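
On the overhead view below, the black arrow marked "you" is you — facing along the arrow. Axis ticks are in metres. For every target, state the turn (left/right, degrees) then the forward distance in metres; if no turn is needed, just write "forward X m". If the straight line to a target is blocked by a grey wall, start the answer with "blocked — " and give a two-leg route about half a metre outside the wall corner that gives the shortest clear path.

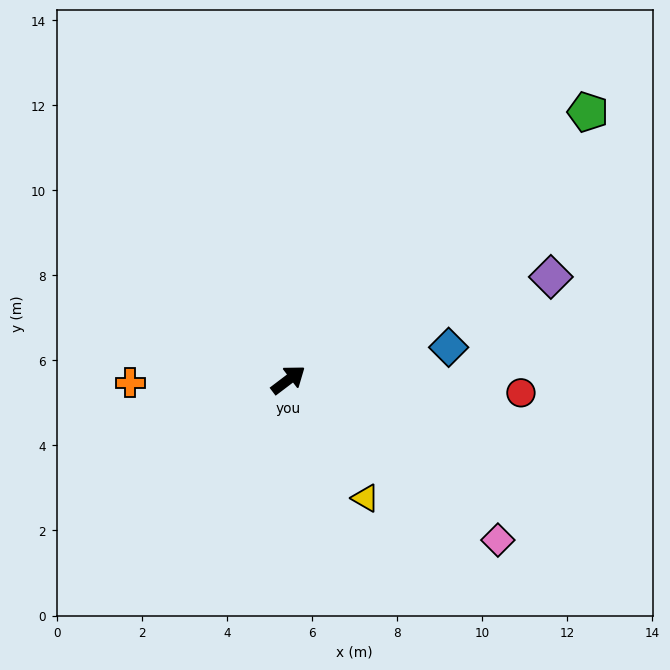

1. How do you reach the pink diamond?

turn right 75°, forward 6.2 m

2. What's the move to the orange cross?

turn left 144°, forward 3.7 m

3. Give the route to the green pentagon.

turn left 5°, forward 9.4 m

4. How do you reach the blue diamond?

turn right 26°, forward 3.8 m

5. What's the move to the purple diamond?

turn right 16°, forward 6.6 m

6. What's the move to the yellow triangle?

turn right 94°, forward 3.3 m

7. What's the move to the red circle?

turn right 40°, forward 5.5 m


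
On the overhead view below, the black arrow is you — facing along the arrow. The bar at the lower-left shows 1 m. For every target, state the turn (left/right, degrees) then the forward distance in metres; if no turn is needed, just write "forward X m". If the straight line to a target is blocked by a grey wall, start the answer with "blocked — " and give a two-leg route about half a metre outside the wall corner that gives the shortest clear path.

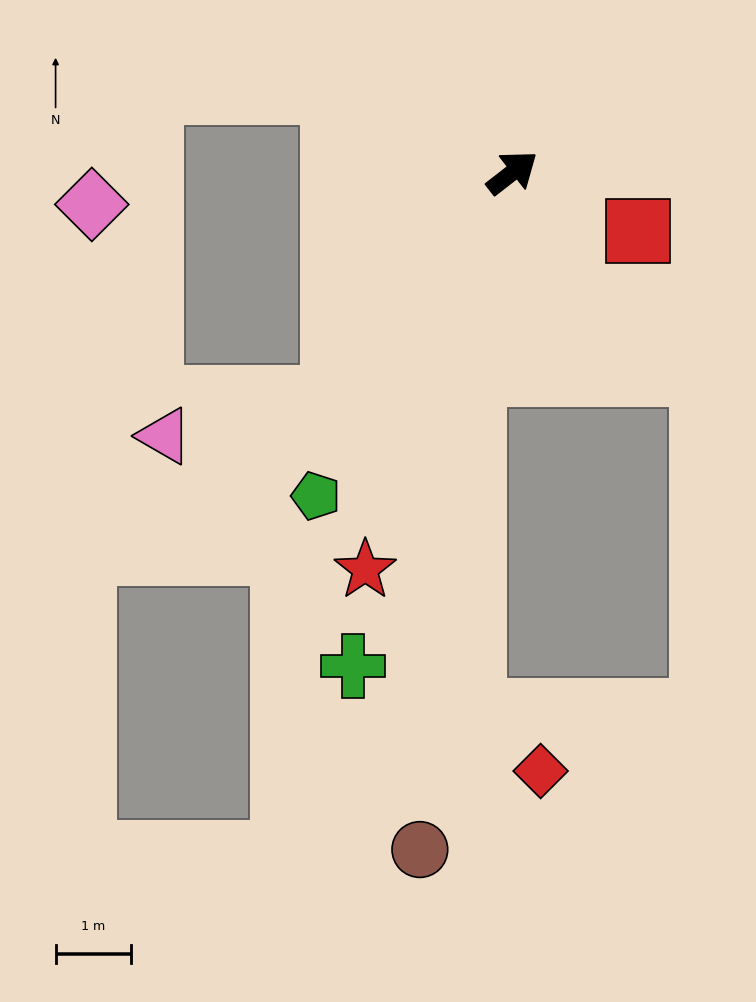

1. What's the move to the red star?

turn right 148°, forward 5.6 m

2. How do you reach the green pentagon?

turn right 159°, forward 5.0 m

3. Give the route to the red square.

turn right 63°, forward 1.8 m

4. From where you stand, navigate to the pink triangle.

blocked — turn right 166°, forward 3.8 m, then turn right 39°, forward 2.3 m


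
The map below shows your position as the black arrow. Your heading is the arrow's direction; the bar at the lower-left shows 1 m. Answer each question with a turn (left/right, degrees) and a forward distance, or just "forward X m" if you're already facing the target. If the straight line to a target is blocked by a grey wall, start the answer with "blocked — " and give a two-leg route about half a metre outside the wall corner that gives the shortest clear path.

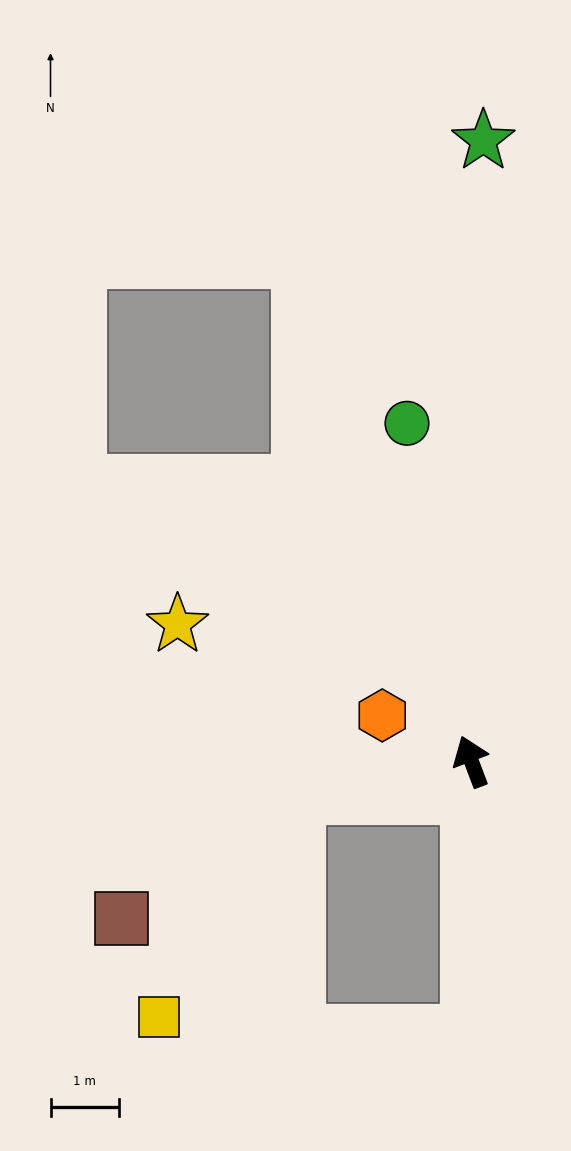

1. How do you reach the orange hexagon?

turn left 42°, forward 1.5 m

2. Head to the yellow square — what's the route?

blocked — turn left 80°, forward 2.6 m, then turn left 48°, forward 3.8 m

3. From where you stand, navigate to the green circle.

turn right 10°, forward 5.0 m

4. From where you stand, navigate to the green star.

turn right 22°, forward 9.1 m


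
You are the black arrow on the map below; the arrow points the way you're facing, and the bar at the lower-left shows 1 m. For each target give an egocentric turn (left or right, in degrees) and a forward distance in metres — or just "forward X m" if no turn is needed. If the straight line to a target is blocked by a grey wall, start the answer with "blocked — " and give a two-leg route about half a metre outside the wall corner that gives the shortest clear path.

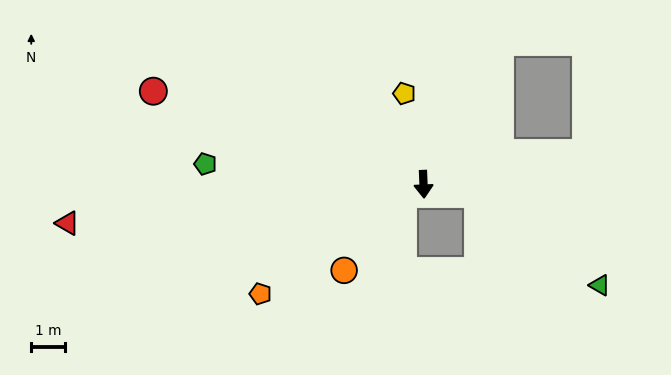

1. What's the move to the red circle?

turn right 111°, forward 8.5 m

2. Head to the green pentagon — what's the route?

turn right 98°, forward 6.5 m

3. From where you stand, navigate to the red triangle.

turn right 86°, forward 10.6 m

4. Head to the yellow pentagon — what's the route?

turn right 170°, forward 2.8 m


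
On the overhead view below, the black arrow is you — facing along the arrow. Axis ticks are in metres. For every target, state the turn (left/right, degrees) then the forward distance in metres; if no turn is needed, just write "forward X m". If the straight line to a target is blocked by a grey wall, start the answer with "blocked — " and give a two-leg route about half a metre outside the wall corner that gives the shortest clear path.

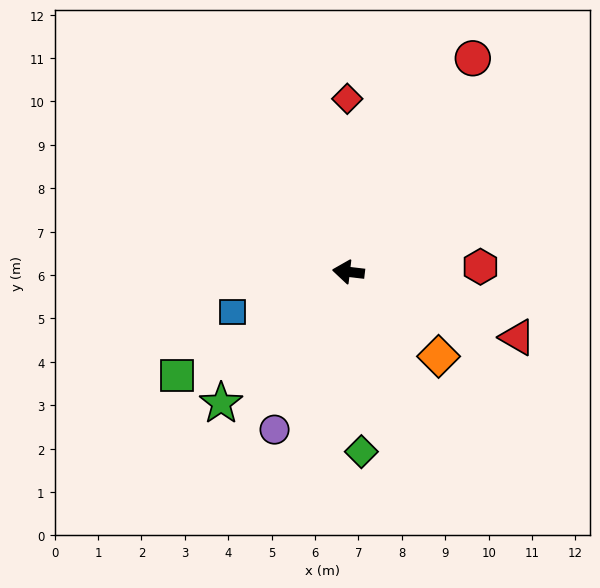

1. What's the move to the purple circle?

turn left 72°, forward 4.0 m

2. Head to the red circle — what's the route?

turn right 113°, forward 5.7 m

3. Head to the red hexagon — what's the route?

turn right 171°, forward 3.0 m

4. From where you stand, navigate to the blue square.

turn left 26°, forward 2.8 m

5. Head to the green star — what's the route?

turn left 53°, forward 4.2 m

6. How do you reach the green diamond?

turn left 101°, forward 4.2 m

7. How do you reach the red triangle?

turn left 166°, forward 4.2 m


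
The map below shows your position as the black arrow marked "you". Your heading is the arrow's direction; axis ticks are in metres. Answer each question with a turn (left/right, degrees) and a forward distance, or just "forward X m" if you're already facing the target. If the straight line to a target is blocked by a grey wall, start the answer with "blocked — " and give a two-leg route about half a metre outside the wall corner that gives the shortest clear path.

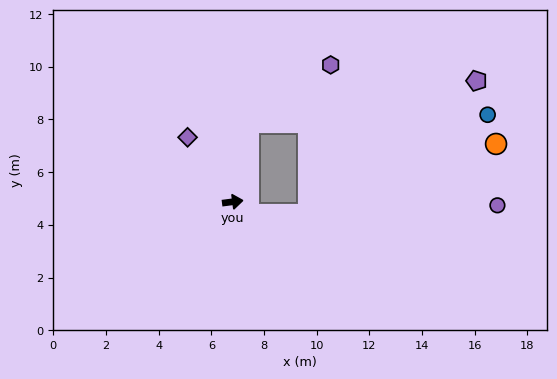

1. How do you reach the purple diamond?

turn left 118°, forward 3.0 m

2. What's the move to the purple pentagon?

blocked — turn left 72°, forward 3.1 m, then turn right 69°, forward 8.8 m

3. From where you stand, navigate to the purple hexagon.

blocked — turn left 72°, forward 3.1 m, then turn right 44°, forward 3.8 m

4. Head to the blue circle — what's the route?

blocked — turn left 72°, forward 3.1 m, then turn right 78°, forward 9.1 m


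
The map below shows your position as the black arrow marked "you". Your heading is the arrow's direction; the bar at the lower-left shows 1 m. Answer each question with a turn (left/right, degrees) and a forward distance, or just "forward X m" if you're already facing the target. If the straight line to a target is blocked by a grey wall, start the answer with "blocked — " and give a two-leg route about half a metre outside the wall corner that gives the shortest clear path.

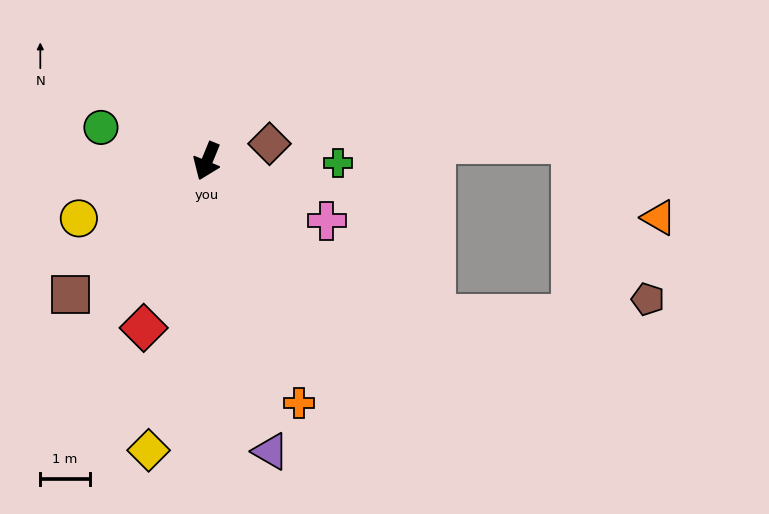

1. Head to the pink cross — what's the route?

turn left 86°, forward 2.7 m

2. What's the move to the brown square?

turn right 23°, forward 3.8 m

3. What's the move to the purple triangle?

turn left 35°, forward 6.0 m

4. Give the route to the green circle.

turn right 85°, forward 2.2 m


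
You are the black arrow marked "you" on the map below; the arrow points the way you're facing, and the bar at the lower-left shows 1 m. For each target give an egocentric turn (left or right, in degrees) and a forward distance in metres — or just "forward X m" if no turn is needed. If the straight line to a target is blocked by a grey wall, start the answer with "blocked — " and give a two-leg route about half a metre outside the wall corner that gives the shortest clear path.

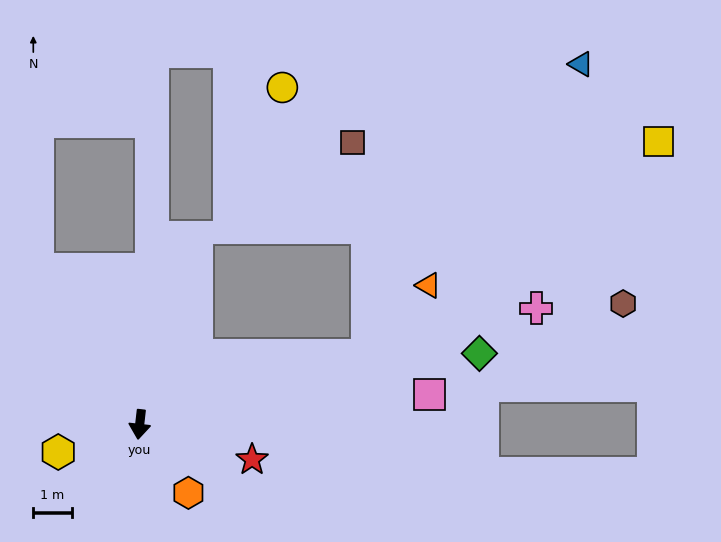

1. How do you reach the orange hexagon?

turn left 42°, forward 2.2 m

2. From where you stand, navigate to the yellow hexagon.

turn right 65°, forward 2.2 m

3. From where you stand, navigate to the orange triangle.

blocked — turn left 113°, forward 6.2 m, then turn left 33°, forward 2.4 m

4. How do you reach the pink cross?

turn left 113°, forward 10.7 m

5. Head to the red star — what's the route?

turn left 79°, forward 3.0 m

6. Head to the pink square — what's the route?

turn left 102°, forward 7.5 m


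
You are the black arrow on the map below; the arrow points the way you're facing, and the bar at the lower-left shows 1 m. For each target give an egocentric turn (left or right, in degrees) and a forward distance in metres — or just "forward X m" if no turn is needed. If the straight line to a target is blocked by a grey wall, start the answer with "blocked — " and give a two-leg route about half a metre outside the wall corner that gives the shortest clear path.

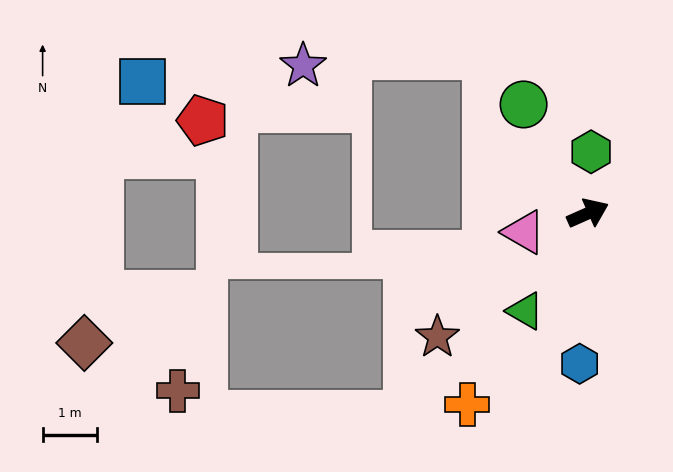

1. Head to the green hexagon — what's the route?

turn left 63°, forward 1.1 m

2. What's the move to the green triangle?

turn right 147°, forward 2.1 m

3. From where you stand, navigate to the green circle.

turn left 97°, forward 2.3 m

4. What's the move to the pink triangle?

turn left 172°, forward 1.2 m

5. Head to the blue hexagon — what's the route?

turn right 117°, forward 2.8 m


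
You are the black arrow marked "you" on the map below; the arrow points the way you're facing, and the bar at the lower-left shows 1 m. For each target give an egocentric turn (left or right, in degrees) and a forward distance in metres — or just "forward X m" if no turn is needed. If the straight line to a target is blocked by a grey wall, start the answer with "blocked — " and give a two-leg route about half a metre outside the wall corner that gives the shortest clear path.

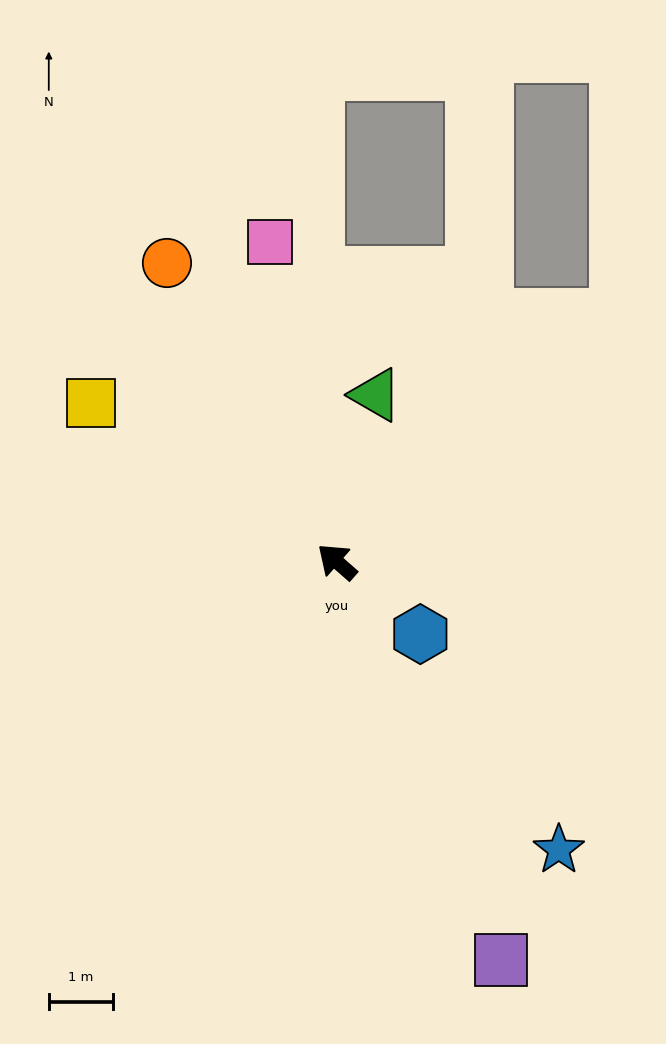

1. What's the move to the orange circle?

turn right 19°, forward 5.4 m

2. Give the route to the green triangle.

turn right 62°, forward 2.7 m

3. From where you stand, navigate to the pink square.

turn right 37°, forward 5.1 m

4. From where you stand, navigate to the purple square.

turn left 154°, forward 6.8 m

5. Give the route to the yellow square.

turn left 8°, forward 4.6 m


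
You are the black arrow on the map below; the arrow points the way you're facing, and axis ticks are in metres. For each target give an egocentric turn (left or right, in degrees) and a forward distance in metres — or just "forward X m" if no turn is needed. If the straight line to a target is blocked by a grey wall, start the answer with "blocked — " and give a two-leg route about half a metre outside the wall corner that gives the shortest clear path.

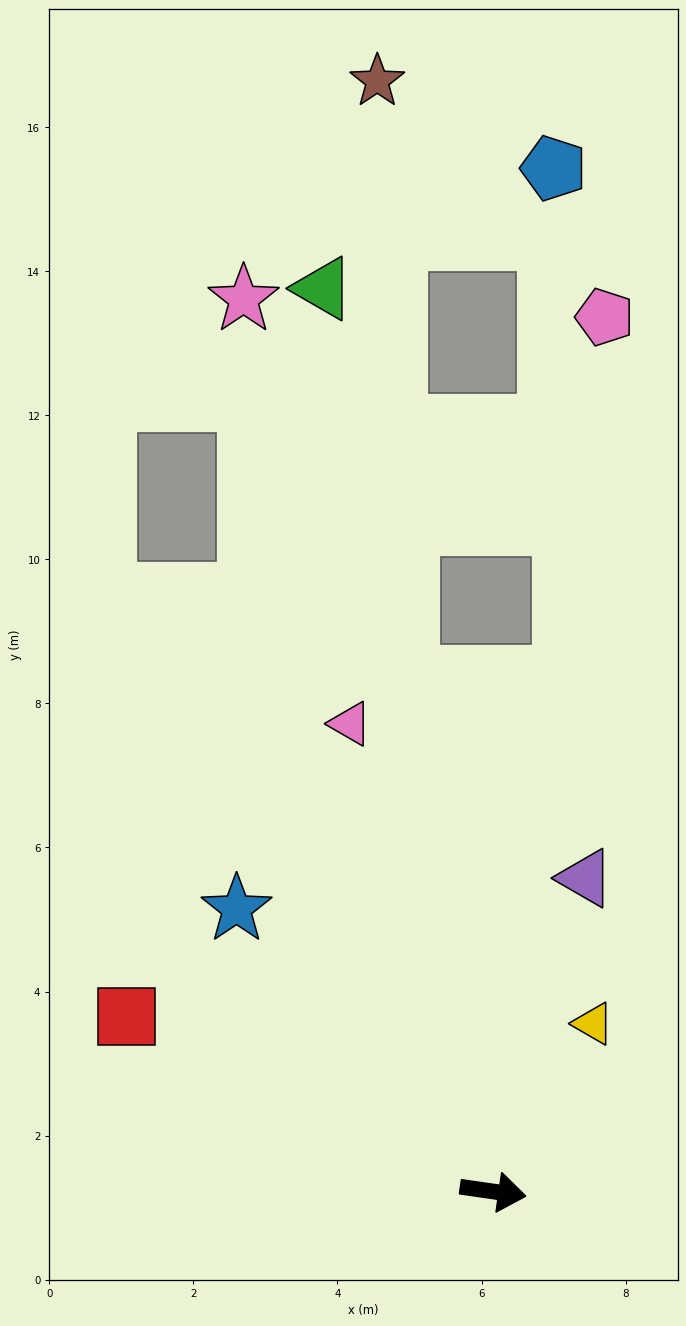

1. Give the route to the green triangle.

turn left 109°, forward 12.8 m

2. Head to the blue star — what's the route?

turn left 140°, forward 5.3 m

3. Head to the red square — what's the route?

turn left 163°, forward 5.6 m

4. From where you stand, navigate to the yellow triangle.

turn left 67°, forward 2.7 m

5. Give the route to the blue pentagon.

blocked — turn left 90°, forward 7.2 m, then turn left 9°, forward 7.1 m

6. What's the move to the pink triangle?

turn left 115°, forward 6.8 m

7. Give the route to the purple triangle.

turn left 82°, forward 4.5 m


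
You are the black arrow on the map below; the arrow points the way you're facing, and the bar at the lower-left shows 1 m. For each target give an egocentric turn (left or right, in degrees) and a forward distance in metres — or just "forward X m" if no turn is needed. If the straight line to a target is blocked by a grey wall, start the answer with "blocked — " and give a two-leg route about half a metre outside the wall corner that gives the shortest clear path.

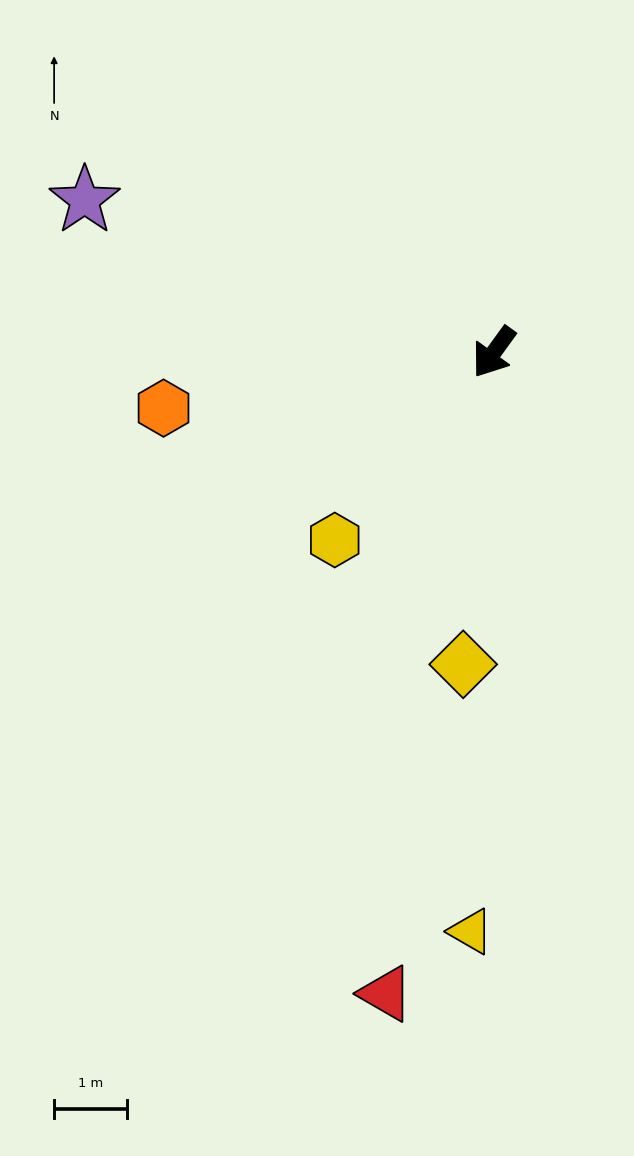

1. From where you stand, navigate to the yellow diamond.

turn left 30°, forward 4.3 m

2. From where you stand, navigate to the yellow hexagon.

turn right 4°, forward 3.4 m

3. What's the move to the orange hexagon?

turn right 44°, forward 4.6 m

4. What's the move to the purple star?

turn right 74°, forward 6.0 m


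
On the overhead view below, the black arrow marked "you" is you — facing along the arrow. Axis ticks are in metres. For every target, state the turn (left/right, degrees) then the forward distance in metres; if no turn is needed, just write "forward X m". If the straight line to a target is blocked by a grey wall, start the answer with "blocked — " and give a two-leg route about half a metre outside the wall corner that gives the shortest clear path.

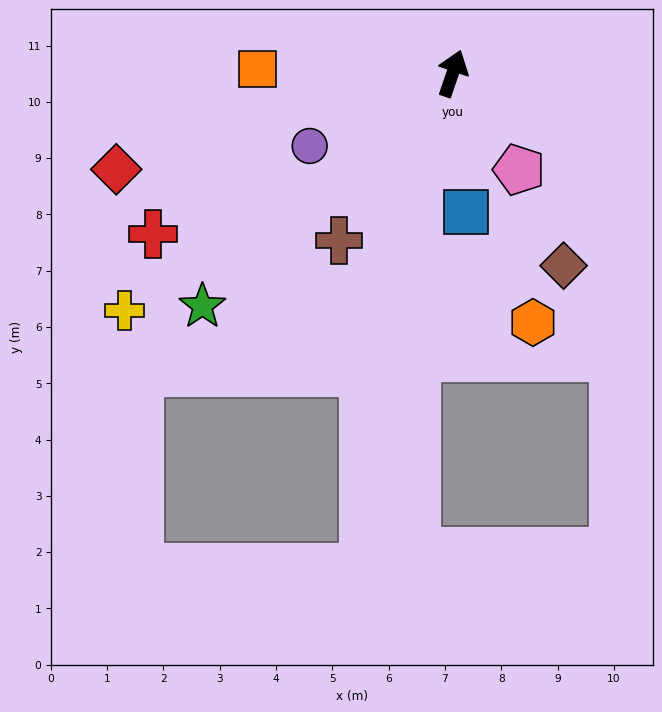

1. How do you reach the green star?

turn left 152°, forward 6.1 m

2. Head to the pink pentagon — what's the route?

turn right 127°, forward 2.1 m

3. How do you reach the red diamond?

turn left 125°, forward 6.2 m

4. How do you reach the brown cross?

turn left 165°, forward 3.6 m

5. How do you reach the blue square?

turn right 156°, forward 2.5 m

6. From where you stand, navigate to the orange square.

turn left 108°, forward 3.5 m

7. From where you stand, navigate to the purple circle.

turn left 136°, forward 2.8 m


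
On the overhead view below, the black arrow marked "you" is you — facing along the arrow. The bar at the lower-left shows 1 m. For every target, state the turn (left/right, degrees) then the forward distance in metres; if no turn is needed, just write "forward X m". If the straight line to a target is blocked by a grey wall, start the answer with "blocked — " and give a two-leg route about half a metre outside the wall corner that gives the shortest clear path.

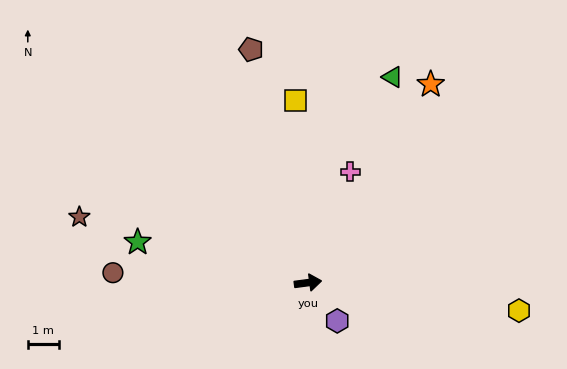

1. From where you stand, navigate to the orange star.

turn left 51°, forward 7.5 m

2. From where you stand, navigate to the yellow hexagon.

turn right 15°, forward 6.8 m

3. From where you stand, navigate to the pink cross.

turn left 62°, forward 3.8 m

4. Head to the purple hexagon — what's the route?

turn right 60°, forward 1.5 m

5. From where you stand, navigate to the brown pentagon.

turn left 96°, forward 7.7 m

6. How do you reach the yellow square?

turn left 86°, forward 5.9 m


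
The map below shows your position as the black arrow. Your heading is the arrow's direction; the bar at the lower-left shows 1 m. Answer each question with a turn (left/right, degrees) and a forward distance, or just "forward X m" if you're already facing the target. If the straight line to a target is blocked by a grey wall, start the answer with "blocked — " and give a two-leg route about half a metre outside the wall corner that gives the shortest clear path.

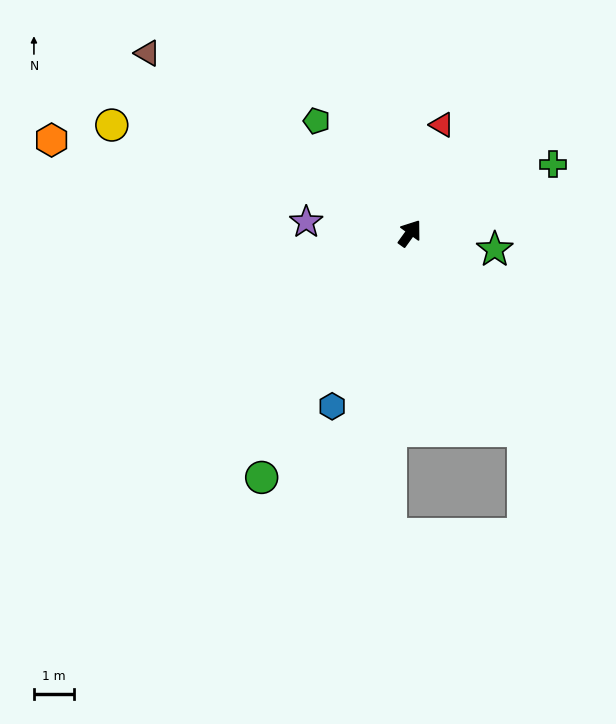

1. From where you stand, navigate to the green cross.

turn right 28°, forward 4.0 m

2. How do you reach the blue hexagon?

turn right 168°, forward 4.7 m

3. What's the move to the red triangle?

turn left 19°, forward 2.8 m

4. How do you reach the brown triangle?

turn left 91°, forward 7.9 m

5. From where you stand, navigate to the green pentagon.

turn left 76°, forward 3.6 m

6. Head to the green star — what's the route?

turn right 65°, forward 2.2 m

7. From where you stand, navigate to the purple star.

turn left 120°, forward 2.6 m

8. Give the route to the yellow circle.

turn left 106°, forward 7.9 m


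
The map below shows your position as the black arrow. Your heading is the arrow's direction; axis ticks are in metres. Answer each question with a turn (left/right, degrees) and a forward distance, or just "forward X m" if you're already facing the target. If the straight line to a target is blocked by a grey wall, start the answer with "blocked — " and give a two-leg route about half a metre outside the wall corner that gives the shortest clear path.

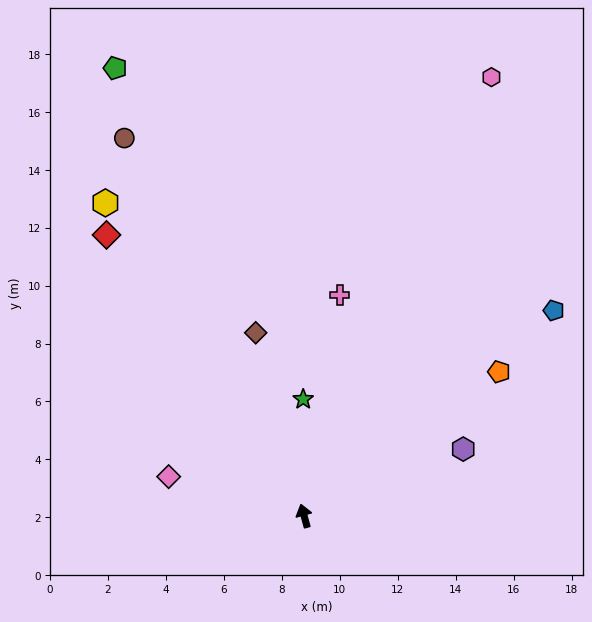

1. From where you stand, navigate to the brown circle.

turn left 10°, forward 14.4 m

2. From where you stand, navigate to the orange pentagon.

turn right 69°, forward 8.4 m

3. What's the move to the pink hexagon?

turn right 39°, forward 16.5 m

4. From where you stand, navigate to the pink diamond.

turn left 58°, forward 4.9 m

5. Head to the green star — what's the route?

turn right 15°, forward 4.0 m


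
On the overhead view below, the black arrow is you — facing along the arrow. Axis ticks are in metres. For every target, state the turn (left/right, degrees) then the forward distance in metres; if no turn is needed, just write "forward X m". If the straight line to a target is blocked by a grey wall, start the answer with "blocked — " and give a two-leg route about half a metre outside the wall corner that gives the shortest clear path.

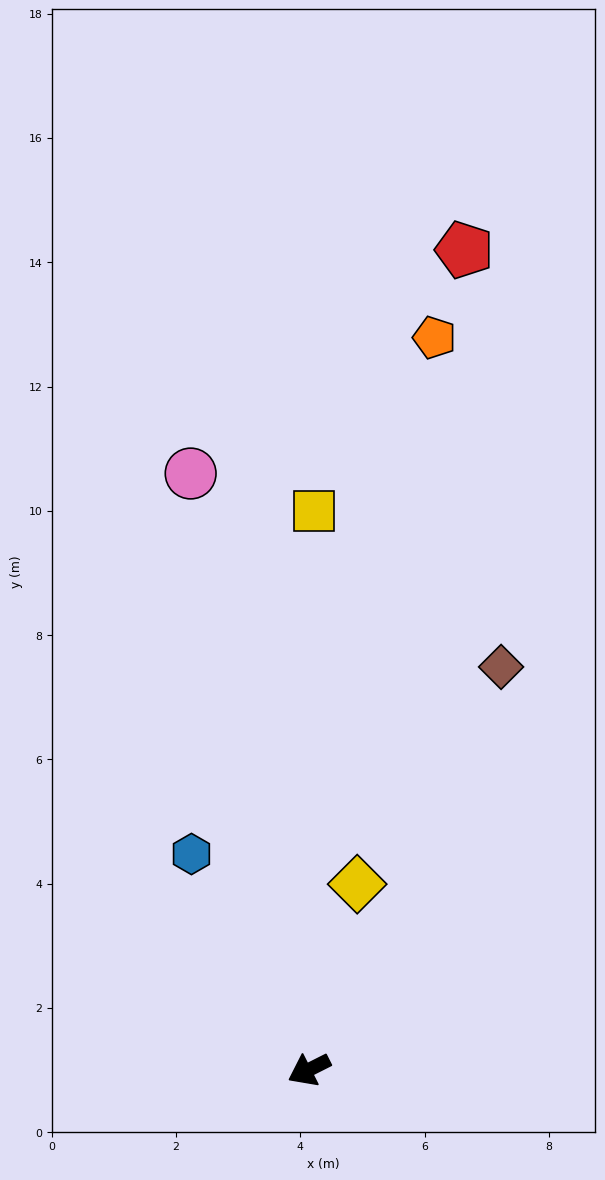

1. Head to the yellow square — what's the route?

turn right 117°, forward 9.0 m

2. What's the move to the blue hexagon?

turn right 88°, forward 4.0 m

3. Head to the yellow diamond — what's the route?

turn right 131°, forward 3.1 m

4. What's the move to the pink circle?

turn right 106°, forward 9.8 m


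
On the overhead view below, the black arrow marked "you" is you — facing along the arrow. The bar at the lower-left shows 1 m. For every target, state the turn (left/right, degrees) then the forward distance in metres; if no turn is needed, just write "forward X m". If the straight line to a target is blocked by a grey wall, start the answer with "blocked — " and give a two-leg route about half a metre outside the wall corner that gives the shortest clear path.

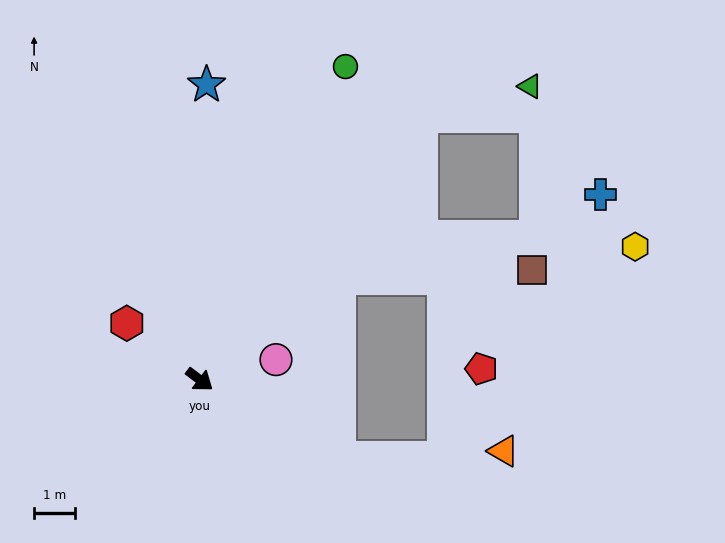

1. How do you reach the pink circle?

turn left 52°, forward 1.9 m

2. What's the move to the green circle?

turn left 102°, forward 8.5 m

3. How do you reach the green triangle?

blocked — turn left 87°, forward 8.4 m, then turn right 35°, forward 2.8 m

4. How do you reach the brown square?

blocked — turn left 73°, forward 4.2 m, then turn right 34°, forward 4.7 m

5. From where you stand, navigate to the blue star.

turn left 126°, forward 7.2 m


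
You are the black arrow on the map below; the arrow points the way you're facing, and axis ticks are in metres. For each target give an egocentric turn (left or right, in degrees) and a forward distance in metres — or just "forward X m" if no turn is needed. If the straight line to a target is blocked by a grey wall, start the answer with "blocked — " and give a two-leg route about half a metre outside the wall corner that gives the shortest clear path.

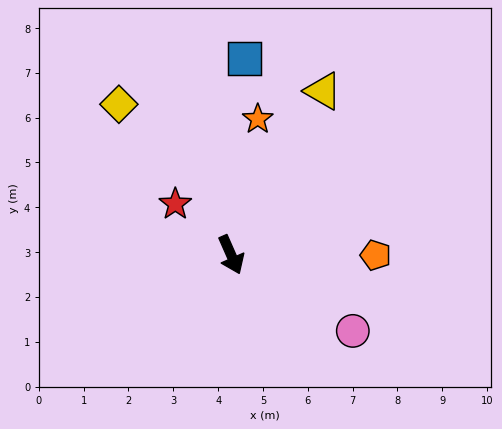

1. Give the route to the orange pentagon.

turn left 66°, forward 3.2 m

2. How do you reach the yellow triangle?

turn left 127°, forward 4.2 m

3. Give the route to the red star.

turn right 156°, forward 1.7 m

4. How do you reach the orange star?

turn left 145°, forward 3.1 m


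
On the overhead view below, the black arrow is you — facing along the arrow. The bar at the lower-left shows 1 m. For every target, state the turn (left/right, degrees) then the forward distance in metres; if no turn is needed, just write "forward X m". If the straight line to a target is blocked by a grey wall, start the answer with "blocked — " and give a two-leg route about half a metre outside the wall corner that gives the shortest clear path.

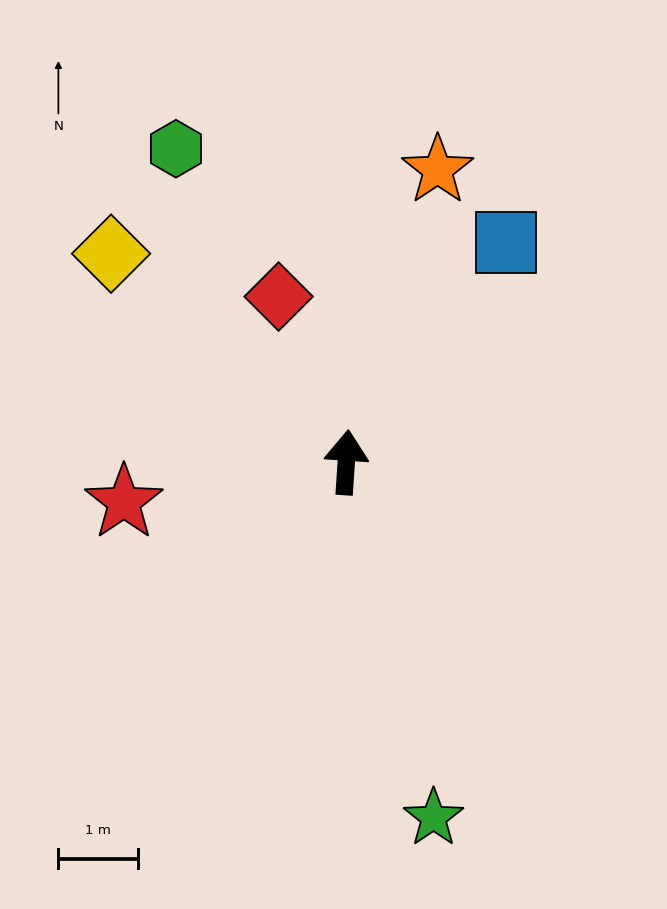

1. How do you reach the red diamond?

turn left 26°, forward 2.2 m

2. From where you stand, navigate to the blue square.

turn right 32°, forward 3.4 m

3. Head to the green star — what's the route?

turn right 162°, forward 4.6 m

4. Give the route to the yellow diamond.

turn left 52°, forward 4.0 m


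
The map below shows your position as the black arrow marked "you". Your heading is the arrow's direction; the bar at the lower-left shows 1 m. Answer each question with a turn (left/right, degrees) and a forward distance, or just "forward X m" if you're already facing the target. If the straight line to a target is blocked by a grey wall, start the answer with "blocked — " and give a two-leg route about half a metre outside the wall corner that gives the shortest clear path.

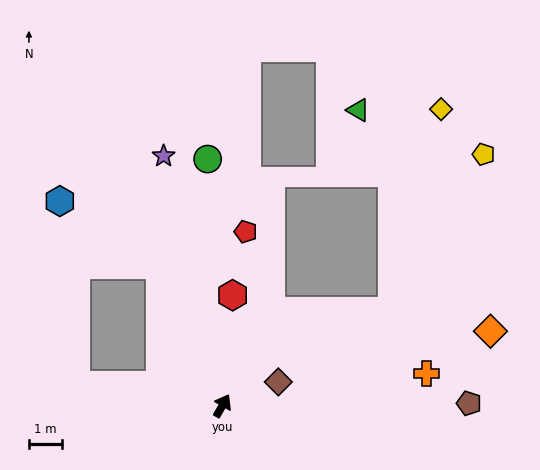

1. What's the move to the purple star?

turn left 43°, forward 7.8 m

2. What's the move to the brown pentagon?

turn right 60°, forward 7.5 m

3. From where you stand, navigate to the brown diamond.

turn right 37°, forward 1.9 m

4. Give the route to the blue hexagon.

blocked — turn left 54°, forward 4.7 m, then turn left 33°, forward 3.6 m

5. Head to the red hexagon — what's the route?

turn left 24°, forward 3.4 m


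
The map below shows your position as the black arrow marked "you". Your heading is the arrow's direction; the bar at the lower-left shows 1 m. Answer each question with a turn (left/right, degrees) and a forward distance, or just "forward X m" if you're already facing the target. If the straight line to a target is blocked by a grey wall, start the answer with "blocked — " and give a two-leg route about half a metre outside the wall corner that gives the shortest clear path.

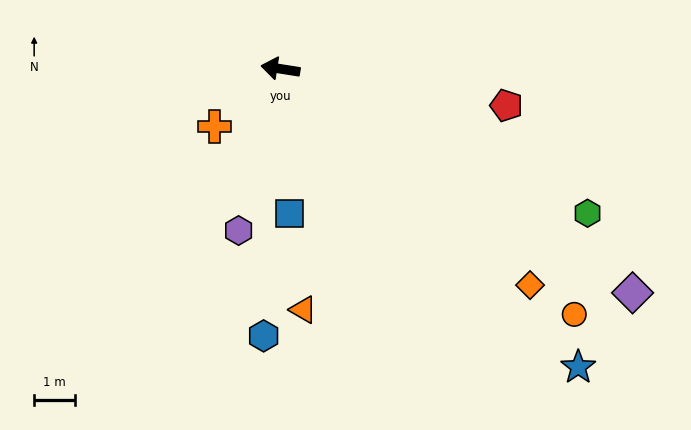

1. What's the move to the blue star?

turn left 144°, forward 10.2 m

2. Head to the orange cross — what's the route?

turn left 50°, forward 2.1 m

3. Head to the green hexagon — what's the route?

turn left 164°, forward 8.2 m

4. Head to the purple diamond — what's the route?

turn left 156°, forward 10.1 m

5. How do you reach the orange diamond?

turn left 148°, forward 8.0 m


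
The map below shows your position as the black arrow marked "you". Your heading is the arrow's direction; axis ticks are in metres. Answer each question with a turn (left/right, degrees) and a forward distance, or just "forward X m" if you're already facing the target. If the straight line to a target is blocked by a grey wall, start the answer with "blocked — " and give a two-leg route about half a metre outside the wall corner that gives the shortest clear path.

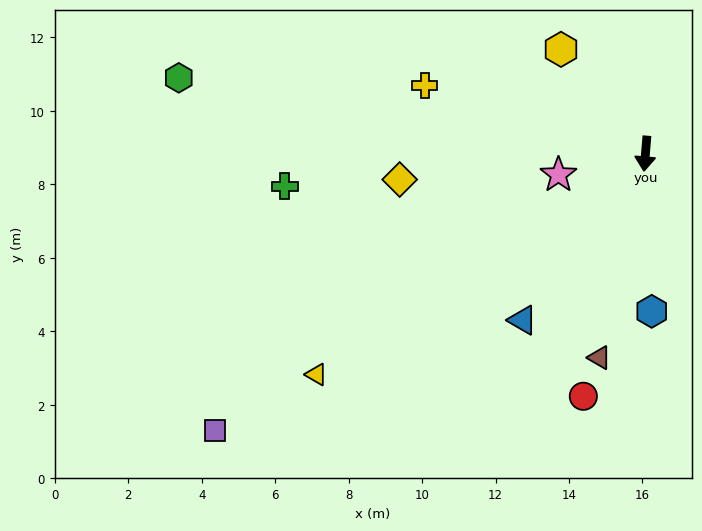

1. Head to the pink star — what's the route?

turn right 72°, forward 2.4 m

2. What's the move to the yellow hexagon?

turn right 136°, forward 3.7 m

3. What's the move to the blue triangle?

turn right 32°, forward 5.6 m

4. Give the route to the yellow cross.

turn right 102°, forward 6.3 m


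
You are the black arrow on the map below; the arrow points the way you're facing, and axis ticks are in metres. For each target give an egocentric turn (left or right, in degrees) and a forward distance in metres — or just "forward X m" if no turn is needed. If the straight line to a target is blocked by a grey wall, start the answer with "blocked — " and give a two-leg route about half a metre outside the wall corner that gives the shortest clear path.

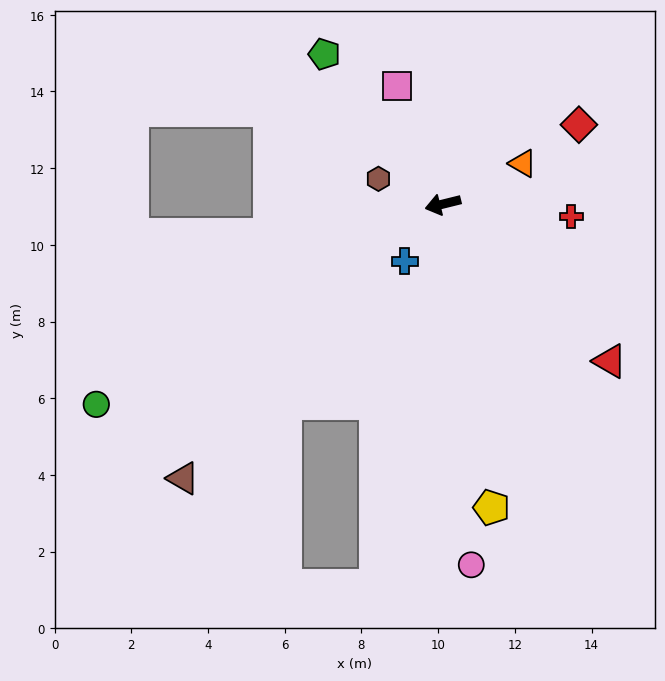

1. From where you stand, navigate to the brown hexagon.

turn right 35°, forward 1.8 m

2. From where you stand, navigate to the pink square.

turn right 83°, forward 3.3 m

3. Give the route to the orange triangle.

turn right 167°, forward 2.3 m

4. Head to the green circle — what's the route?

turn left 16°, forward 10.4 m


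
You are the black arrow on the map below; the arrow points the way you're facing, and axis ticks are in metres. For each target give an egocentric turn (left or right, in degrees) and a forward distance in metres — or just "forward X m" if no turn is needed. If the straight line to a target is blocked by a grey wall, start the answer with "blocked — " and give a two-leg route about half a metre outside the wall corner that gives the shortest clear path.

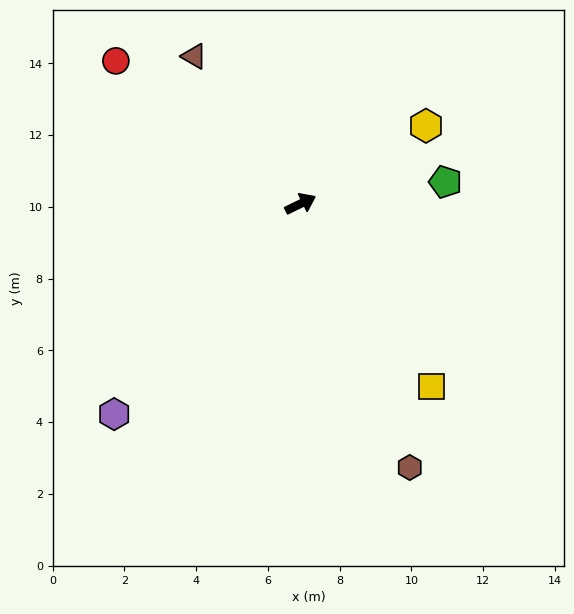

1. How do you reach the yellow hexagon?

turn left 6°, forward 4.1 m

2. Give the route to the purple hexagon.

turn right 157°, forward 7.8 m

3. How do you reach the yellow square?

turn right 80°, forward 6.3 m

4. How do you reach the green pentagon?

turn right 17°, forward 4.1 m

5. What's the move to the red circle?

turn left 116°, forward 6.5 m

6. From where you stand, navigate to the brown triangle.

turn left 100°, forward 5.1 m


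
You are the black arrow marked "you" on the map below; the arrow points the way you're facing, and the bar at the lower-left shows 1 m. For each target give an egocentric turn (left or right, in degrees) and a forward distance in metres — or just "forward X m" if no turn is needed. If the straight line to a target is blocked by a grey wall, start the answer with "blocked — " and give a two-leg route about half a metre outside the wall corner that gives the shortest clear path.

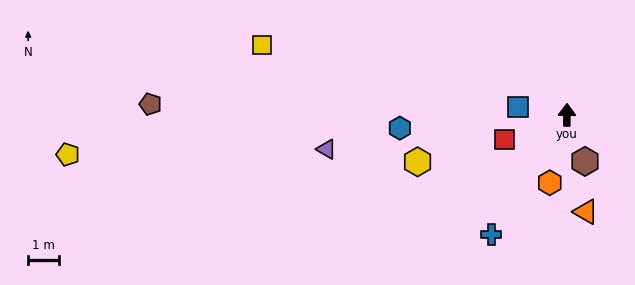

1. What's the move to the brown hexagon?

turn right 158°, forward 1.6 m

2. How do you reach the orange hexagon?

turn left 166°, forward 2.3 m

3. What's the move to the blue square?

turn left 81°, forward 1.6 m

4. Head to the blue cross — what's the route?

turn left 148°, forward 4.5 m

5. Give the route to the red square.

turn left 112°, forward 2.2 m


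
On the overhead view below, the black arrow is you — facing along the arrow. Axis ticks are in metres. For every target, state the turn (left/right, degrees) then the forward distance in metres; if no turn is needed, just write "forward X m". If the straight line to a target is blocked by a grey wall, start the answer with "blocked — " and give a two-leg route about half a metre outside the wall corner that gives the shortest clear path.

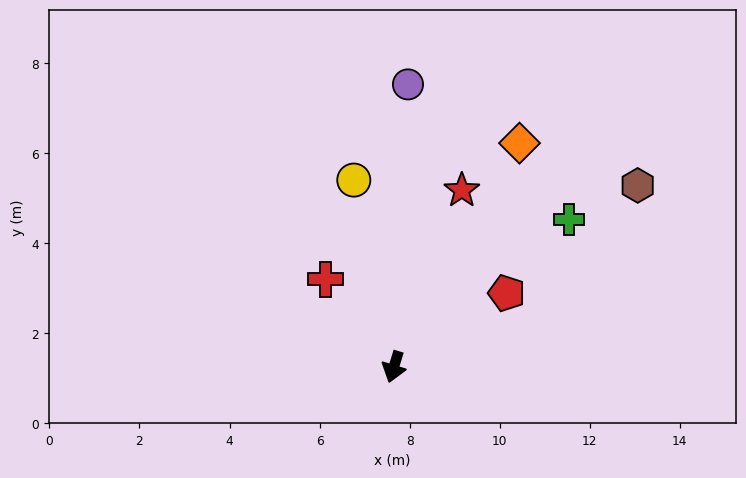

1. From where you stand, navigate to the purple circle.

turn right 166°, forward 6.3 m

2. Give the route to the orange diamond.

turn left 168°, forward 5.7 m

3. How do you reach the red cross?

turn right 125°, forward 2.5 m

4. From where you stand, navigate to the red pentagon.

turn left 140°, forward 3.0 m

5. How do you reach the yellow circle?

turn right 151°, forward 4.2 m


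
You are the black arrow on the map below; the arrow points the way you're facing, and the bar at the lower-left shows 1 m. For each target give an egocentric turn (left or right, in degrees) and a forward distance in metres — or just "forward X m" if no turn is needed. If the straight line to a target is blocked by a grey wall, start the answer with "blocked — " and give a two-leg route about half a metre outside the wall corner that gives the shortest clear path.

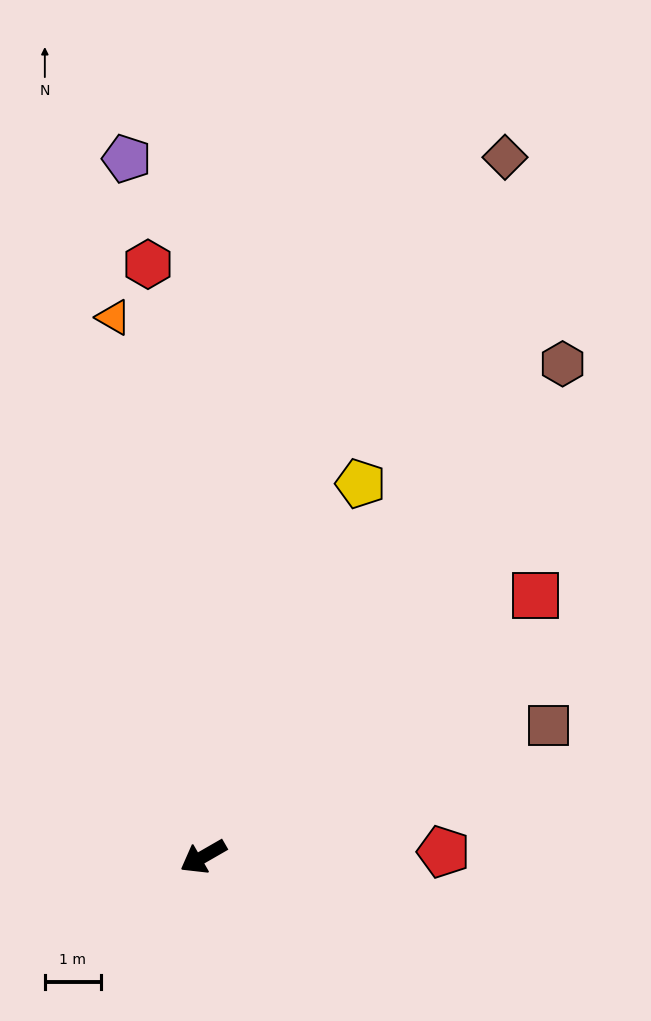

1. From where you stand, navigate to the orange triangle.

turn right 110°, forward 9.7 m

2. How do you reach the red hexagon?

turn right 115°, forward 10.6 m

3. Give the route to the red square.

turn right 172°, forward 7.5 m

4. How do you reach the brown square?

turn left 171°, forward 6.6 m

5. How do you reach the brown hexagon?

turn right 156°, forward 10.9 m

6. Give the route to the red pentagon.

turn left 151°, forward 4.3 m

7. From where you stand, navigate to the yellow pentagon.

turn right 143°, forward 7.2 m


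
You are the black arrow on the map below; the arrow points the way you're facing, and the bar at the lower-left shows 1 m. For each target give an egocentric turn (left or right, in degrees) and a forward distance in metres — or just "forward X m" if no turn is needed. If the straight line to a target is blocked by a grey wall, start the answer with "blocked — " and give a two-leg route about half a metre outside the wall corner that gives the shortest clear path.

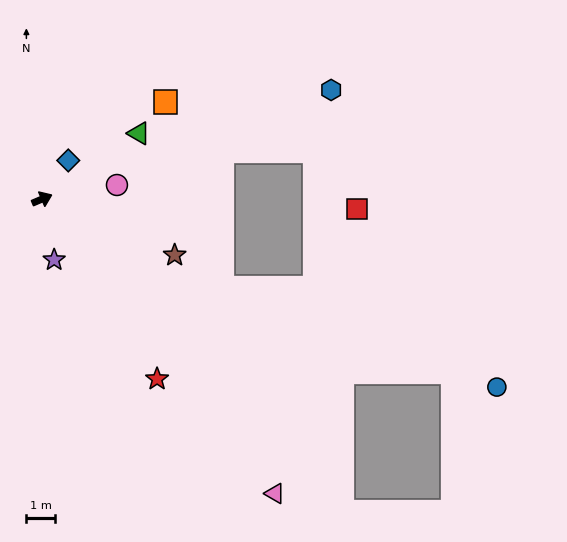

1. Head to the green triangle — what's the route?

turn left 11°, forward 4.1 m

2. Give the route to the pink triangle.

turn right 75°, forward 13.1 m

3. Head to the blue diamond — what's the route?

turn left 33°, forward 1.6 m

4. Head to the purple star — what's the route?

turn right 102°, forward 2.2 m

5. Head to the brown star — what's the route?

turn right 46°, forward 5.0 m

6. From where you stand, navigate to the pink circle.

turn right 12°, forward 2.7 m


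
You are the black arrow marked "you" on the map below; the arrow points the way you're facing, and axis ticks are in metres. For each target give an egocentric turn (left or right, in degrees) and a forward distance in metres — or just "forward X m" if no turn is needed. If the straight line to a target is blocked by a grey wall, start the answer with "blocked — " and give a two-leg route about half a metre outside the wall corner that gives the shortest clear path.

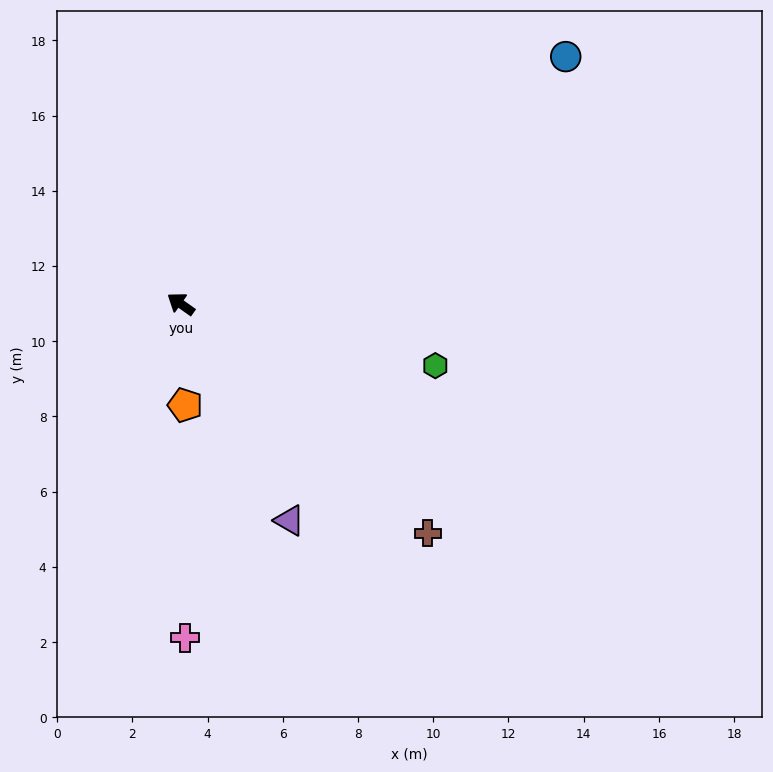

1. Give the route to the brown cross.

turn left 172°, forward 9.0 m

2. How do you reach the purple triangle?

turn left 152°, forward 6.4 m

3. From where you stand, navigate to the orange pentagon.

turn left 128°, forward 2.7 m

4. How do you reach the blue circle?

turn right 112°, forward 12.2 m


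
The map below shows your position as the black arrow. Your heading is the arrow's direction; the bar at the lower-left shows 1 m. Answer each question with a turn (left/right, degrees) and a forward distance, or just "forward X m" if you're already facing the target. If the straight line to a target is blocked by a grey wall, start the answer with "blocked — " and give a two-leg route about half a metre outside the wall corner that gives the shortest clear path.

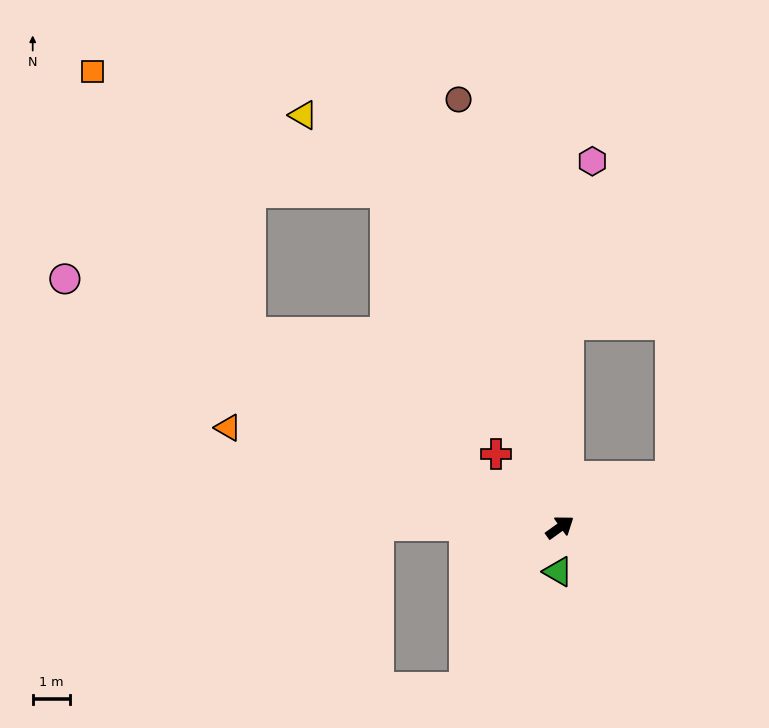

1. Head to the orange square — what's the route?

blocked — turn left 112°, forward 9.8 m, then turn right 27°, forward 8.1 m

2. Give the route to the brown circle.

turn left 68°, forward 11.7 m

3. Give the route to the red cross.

turn left 96°, forward 2.6 m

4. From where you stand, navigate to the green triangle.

turn right 128°, forward 1.2 m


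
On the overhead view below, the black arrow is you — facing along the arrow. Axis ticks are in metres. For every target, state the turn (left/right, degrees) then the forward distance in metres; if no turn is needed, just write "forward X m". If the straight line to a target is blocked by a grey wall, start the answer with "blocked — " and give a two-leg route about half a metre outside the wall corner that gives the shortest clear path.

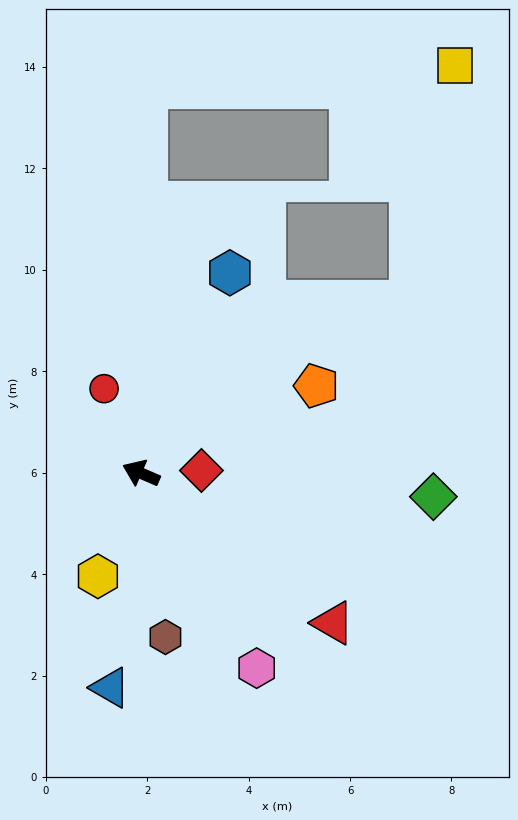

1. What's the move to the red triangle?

turn left 165°, forward 4.8 m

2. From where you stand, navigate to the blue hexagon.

turn right 91°, forward 4.3 m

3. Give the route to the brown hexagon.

turn left 122°, forward 3.3 m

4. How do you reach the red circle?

turn right 43°, forward 1.8 m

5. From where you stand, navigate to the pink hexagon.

turn left 144°, forward 4.5 m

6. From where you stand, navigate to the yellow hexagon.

turn left 91°, forward 2.2 m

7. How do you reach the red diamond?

turn right 154°, forward 1.2 m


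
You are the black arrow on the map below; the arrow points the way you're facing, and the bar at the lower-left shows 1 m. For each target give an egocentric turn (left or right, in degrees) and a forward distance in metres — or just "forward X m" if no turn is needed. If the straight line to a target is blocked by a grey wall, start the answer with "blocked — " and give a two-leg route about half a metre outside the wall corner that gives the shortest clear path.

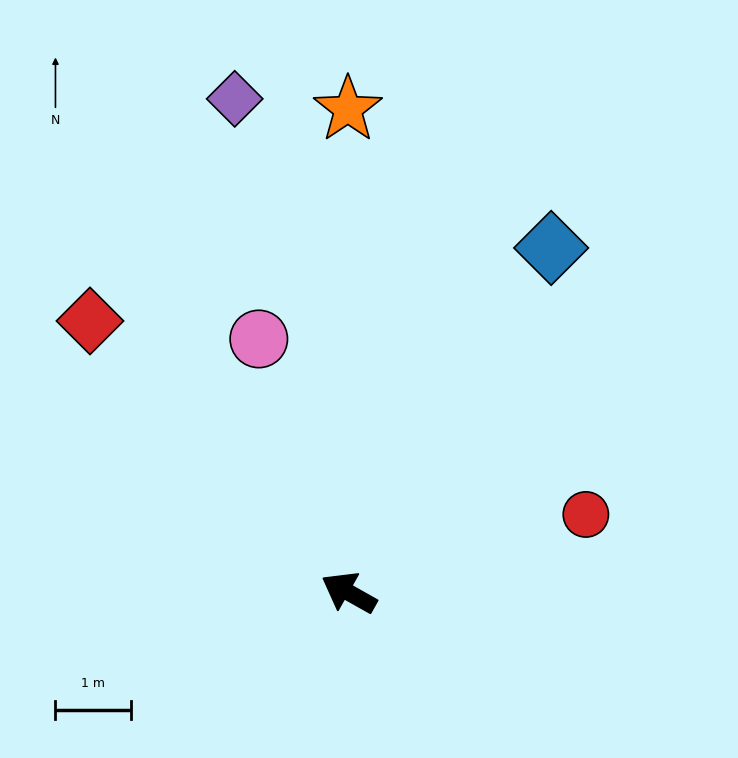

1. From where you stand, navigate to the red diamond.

turn right 17°, forward 4.9 m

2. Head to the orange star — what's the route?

turn right 61°, forward 6.4 m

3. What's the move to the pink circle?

turn right 41°, forward 3.5 m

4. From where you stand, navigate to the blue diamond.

turn right 91°, forward 5.3 m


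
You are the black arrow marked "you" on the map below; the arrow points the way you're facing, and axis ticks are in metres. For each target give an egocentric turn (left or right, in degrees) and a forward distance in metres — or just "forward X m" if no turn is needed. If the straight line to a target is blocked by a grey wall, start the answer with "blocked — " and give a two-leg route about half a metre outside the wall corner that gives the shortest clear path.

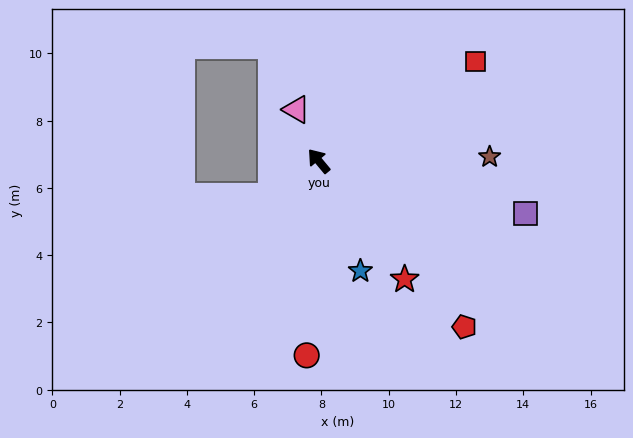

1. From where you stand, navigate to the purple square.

turn right 144°, forward 6.3 m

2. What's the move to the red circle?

turn left 137°, forward 5.8 m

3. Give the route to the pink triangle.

turn right 16°, forward 1.7 m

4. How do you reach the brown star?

turn right 128°, forward 5.1 m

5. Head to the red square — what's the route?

turn right 97°, forward 5.5 m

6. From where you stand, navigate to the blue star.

turn left 161°, forward 3.5 m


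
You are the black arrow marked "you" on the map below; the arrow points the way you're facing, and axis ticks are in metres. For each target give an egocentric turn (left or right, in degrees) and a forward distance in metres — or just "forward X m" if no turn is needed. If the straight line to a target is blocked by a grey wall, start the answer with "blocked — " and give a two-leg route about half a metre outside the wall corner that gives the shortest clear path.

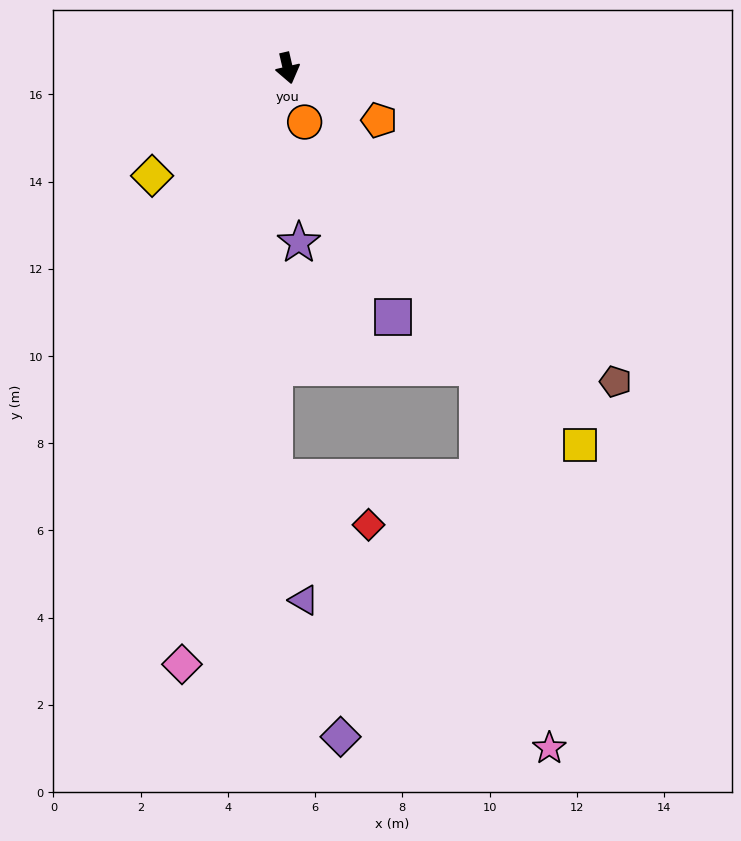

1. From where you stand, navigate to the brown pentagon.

turn left 33°, forward 10.4 m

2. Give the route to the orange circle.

turn left 4°, forward 1.3 m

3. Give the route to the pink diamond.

turn right 23°, forward 13.9 m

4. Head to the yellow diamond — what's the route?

turn right 65°, forward 4.0 m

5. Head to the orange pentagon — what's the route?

turn left 47°, forward 2.4 m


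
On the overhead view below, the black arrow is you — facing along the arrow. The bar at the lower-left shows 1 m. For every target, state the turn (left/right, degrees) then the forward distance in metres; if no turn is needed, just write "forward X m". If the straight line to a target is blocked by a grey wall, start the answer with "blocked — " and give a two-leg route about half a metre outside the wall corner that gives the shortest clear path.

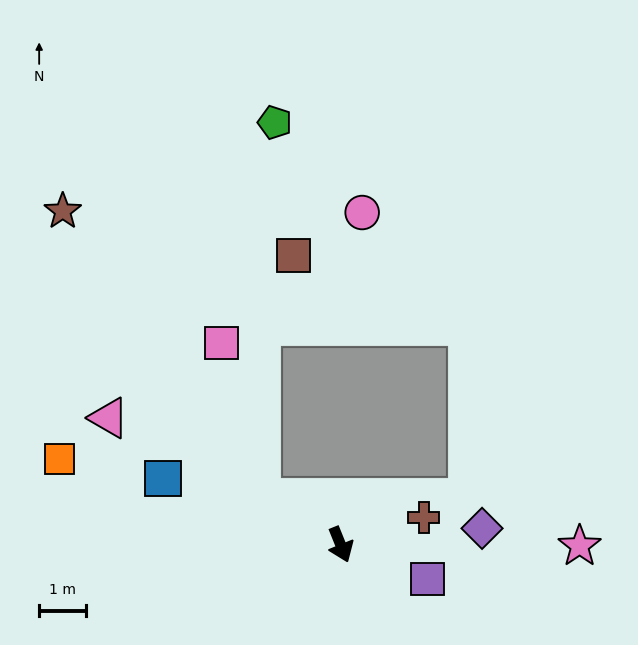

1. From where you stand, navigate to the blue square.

turn right 132°, forward 4.1 m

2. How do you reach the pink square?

blocked — turn right 143°, forward 2.0 m, then turn right 44°, forward 3.4 m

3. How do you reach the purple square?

turn left 47°, forward 2.0 m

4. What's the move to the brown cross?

turn left 86°, forward 1.9 m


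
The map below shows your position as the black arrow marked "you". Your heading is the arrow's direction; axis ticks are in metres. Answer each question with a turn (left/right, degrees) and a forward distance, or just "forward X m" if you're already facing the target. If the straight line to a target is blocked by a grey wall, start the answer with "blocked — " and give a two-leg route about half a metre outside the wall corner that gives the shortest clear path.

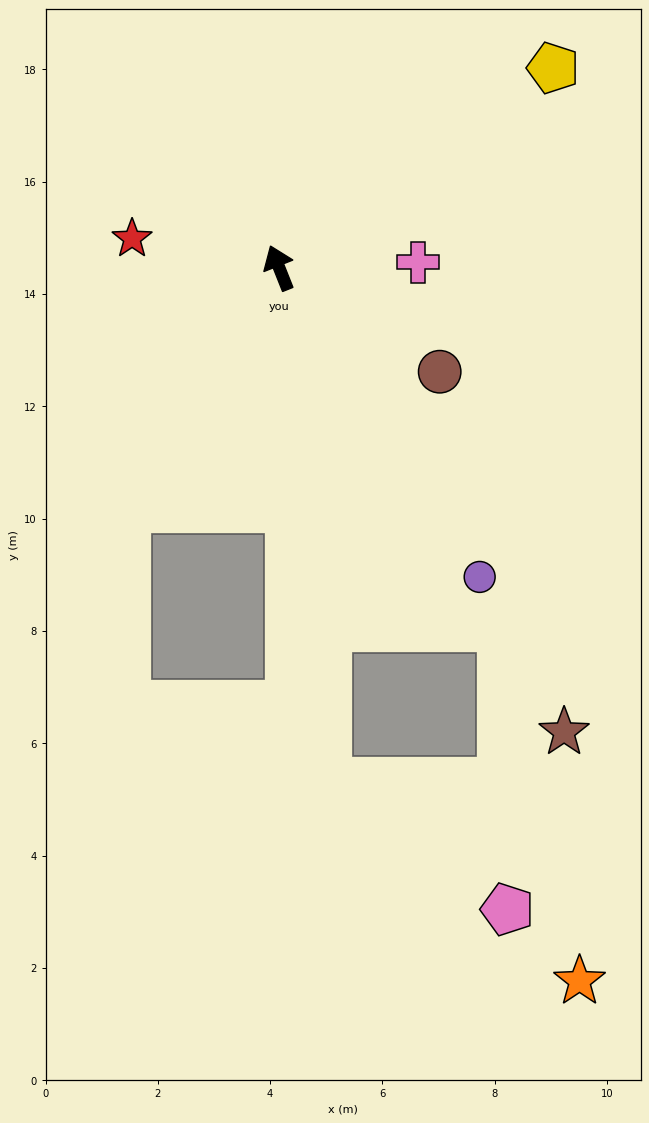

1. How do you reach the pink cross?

turn right 109°, forward 2.5 m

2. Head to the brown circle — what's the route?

turn right 145°, forward 3.4 m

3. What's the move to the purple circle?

turn right 169°, forward 6.6 m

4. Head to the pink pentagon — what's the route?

blocked — turn left 164°, forward 9.2 m, then turn left 49°, forward 3.9 m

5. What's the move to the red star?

turn left 57°, forward 2.7 m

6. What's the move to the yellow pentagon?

turn right 76°, forward 6.0 m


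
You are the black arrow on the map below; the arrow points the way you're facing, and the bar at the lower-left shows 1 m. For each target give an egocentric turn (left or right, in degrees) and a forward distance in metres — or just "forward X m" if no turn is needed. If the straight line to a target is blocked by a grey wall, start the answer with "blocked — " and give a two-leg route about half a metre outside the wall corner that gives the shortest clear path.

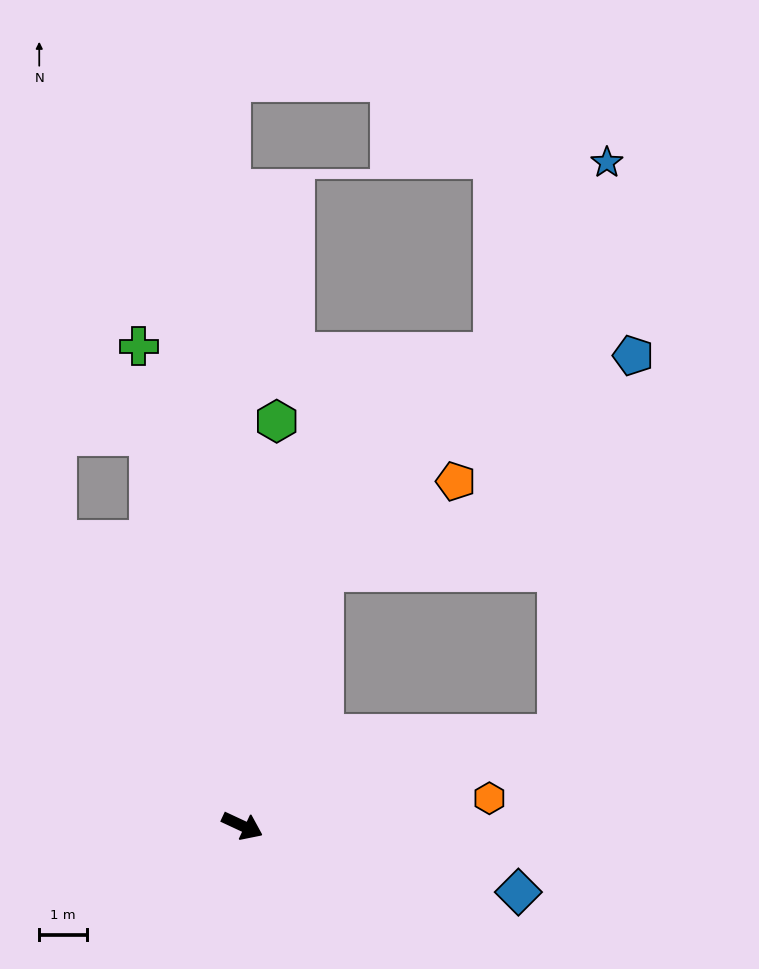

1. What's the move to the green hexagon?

turn left 110°, forward 8.5 m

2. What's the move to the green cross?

turn left 127°, forward 10.3 m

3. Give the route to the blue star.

blocked — turn left 41°, forward 6.9 m, then turn left 69°, forward 12.0 m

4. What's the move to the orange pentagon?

blocked — turn left 97°, forward 5.6 m, then turn right 38°, forward 3.4 m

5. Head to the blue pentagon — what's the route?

blocked — turn left 41°, forward 6.9 m, then turn left 63°, forward 8.1 m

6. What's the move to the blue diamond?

turn left 11°, forward 6.0 m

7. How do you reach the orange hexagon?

turn left 31°, forward 5.2 m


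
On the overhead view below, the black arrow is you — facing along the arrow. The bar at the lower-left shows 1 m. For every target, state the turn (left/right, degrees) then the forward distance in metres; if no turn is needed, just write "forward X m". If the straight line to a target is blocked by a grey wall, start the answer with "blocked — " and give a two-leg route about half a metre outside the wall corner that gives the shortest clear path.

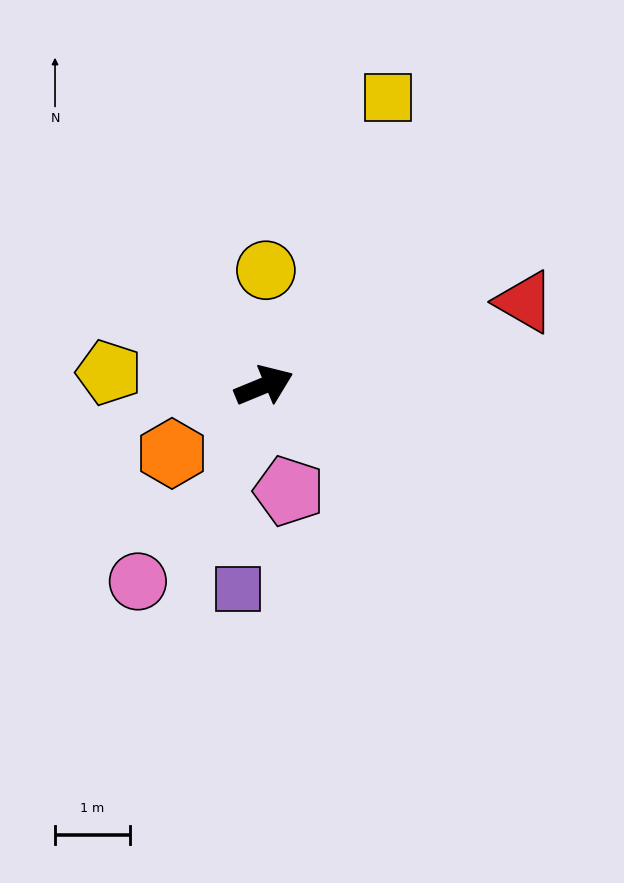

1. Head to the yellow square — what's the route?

turn left 44°, forward 4.2 m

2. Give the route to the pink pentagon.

turn right 99°, forward 1.4 m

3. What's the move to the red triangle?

turn right 5°, forward 3.7 m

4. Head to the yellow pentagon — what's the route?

turn left 153°, forward 2.1 m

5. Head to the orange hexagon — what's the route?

turn right 166°, forward 1.5 m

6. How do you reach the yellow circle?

turn left 67°, forward 1.5 m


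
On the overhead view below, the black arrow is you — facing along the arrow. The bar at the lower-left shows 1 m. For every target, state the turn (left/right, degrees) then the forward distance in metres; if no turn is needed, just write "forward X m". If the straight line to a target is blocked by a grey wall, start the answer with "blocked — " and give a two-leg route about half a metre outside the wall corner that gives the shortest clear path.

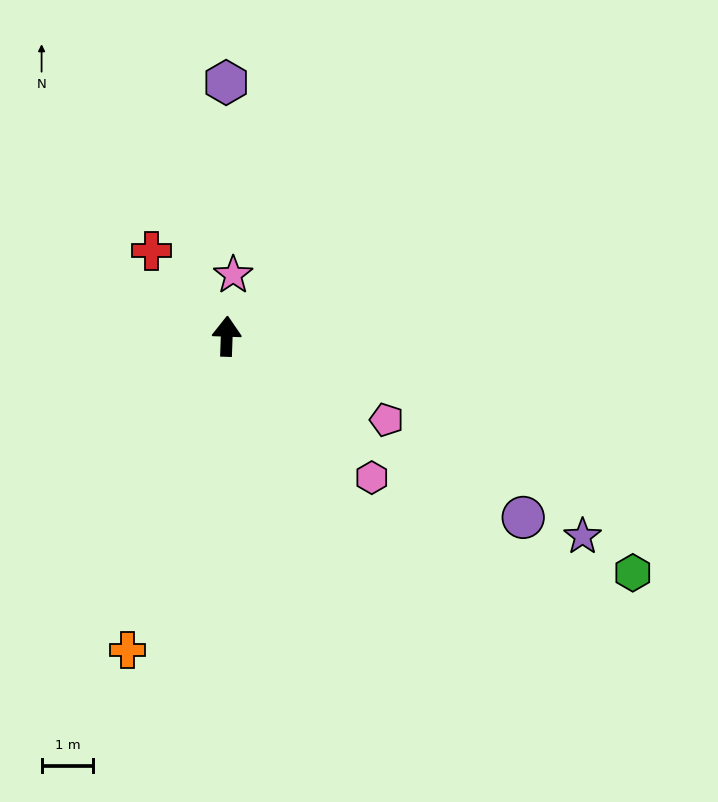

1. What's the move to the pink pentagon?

turn right 116°, forward 3.5 m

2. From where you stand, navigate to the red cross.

turn left 43°, forward 2.2 m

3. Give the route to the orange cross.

turn left 165°, forward 6.4 m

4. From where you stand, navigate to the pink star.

turn right 4°, forward 1.2 m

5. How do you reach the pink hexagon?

turn right 132°, forward 3.9 m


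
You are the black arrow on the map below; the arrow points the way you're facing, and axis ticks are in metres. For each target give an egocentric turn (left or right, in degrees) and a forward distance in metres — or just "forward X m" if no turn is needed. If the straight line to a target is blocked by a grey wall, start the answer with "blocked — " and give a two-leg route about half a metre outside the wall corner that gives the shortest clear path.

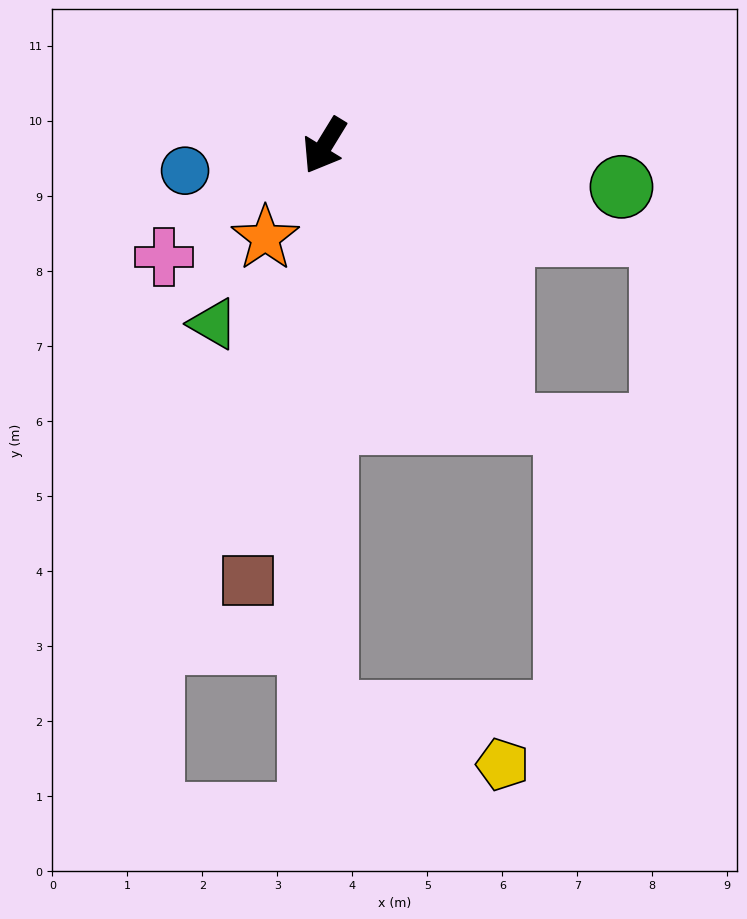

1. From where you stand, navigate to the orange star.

forward 1.5 m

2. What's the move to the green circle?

turn left 114°, forward 4.0 m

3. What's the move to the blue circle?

turn right 48°, forward 1.9 m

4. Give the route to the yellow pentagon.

blocked — turn left 32°, forward 7.6 m, then turn left 73°, forward 2.4 m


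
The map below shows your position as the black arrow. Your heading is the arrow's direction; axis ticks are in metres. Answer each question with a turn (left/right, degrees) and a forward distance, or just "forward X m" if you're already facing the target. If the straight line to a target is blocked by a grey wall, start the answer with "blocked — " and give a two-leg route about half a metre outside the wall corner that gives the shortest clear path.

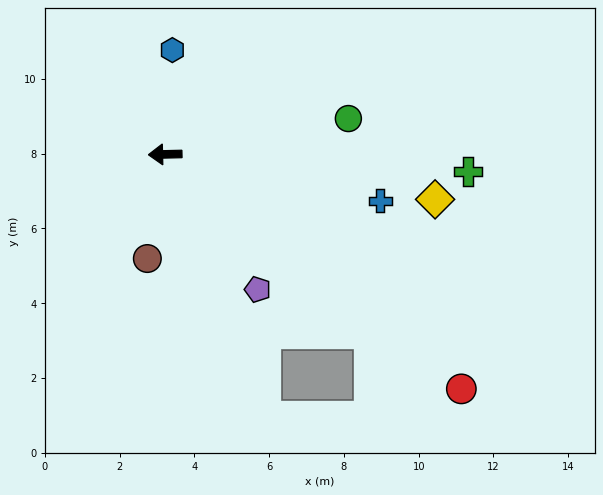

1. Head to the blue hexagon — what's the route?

turn right 95°, forward 2.8 m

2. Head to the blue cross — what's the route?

turn left 167°, forward 5.9 m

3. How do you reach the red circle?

turn left 140°, forward 10.1 m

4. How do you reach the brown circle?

turn left 79°, forward 2.8 m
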